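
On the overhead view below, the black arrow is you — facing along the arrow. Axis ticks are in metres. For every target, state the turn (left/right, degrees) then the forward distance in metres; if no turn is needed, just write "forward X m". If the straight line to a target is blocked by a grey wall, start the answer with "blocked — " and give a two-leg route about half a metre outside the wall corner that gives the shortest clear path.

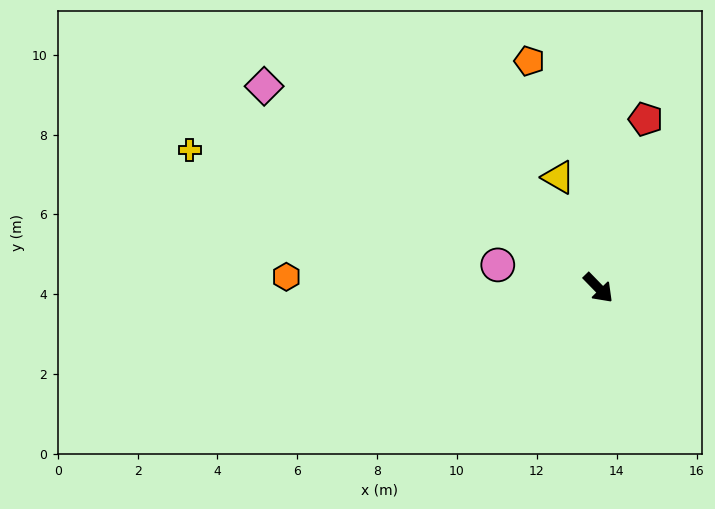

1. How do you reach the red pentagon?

turn left 120°, forward 4.4 m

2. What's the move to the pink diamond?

turn right 165°, forward 9.8 m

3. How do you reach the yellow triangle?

turn left 156°, forward 2.9 m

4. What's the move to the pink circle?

turn right 147°, forward 2.6 m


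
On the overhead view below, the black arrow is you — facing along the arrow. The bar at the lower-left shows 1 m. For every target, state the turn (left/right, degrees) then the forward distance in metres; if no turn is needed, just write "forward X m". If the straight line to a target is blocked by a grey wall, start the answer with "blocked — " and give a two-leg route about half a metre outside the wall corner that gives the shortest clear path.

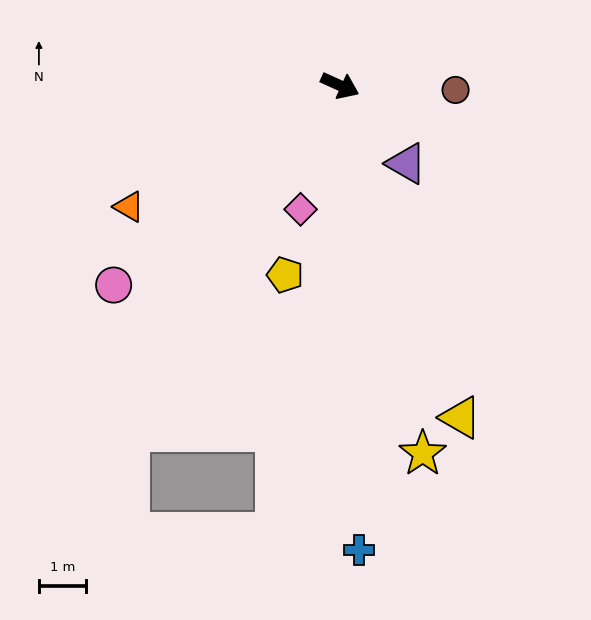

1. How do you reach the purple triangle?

turn right 25°, forward 2.2 m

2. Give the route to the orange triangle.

turn right 126°, forward 5.1 m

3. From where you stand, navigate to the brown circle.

turn left 22°, forward 2.4 m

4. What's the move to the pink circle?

turn right 114°, forward 6.4 m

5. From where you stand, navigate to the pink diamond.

turn right 83°, forward 2.7 m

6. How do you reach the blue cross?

turn right 63°, forward 9.8 m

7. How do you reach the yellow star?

turn right 53°, forward 8.0 m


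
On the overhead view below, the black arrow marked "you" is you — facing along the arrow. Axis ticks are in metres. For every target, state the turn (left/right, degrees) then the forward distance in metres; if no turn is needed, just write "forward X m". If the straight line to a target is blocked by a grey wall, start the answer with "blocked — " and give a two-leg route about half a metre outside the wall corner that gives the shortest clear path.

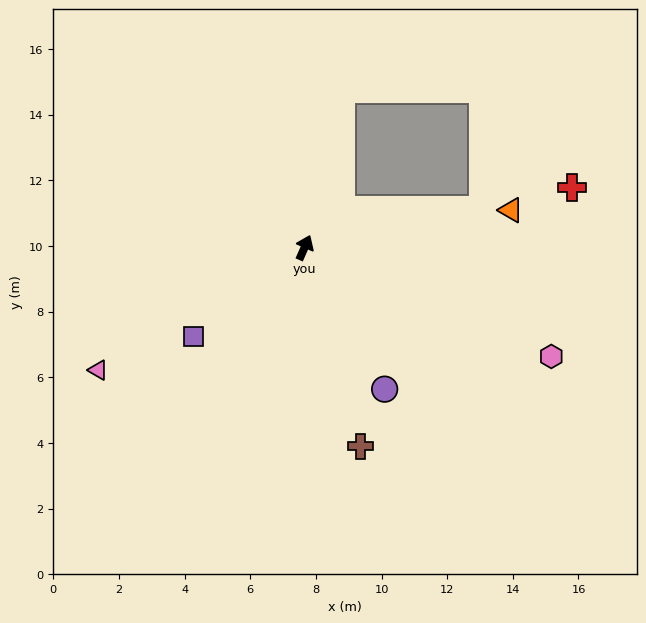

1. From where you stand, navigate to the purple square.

turn left 152°, forward 4.3 m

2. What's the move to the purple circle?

turn right 127°, forward 5.0 m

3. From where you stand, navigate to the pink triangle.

turn left 144°, forward 7.3 m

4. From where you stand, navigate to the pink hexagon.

turn right 90°, forward 8.2 m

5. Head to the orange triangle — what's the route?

turn right 56°, forward 6.4 m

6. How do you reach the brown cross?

turn right 141°, forward 6.3 m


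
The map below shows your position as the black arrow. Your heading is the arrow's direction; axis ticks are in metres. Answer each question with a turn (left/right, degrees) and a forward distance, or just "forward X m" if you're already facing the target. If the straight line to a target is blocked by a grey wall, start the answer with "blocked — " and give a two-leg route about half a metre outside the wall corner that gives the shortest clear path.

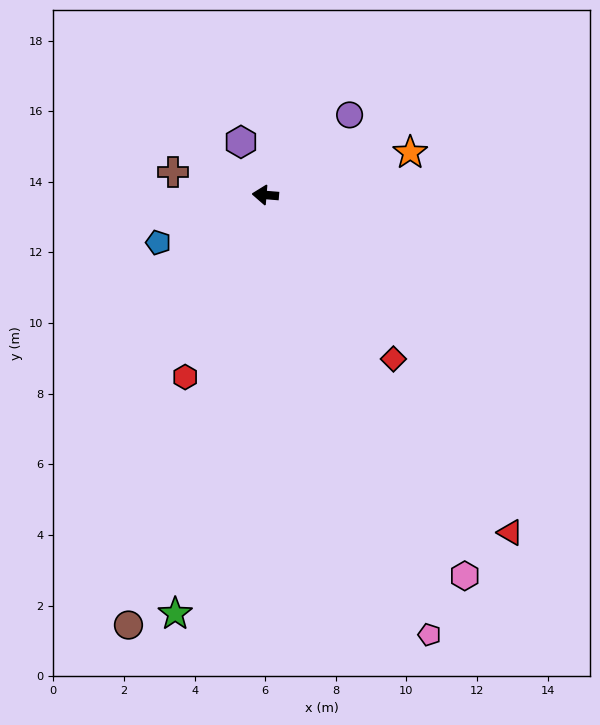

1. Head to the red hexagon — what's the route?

turn left 71°, forward 5.6 m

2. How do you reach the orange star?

turn right 159°, forward 4.3 m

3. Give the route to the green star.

turn left 82°, forward 12.1 m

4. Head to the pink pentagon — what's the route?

turn left 115°, forward 13.3 m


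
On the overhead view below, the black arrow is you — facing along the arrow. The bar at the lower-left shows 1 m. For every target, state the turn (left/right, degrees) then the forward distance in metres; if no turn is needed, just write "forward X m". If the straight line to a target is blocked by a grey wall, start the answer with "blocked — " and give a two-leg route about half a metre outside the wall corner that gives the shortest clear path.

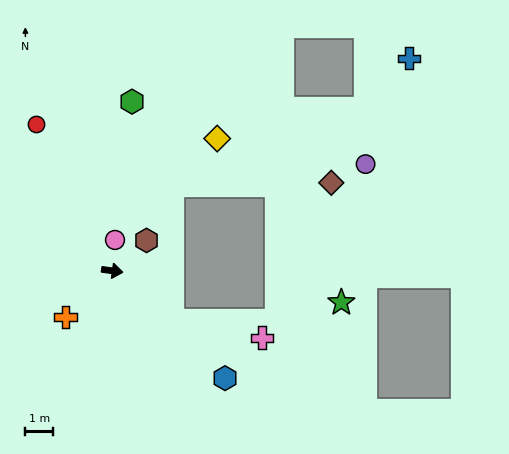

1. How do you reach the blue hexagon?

turn right 36°, forward 5.6 m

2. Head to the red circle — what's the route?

turn left 125°, forward 6.0 m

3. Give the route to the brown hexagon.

turn left 49°, forward 1.7 m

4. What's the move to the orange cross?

turn right 127°, forward 2.4 m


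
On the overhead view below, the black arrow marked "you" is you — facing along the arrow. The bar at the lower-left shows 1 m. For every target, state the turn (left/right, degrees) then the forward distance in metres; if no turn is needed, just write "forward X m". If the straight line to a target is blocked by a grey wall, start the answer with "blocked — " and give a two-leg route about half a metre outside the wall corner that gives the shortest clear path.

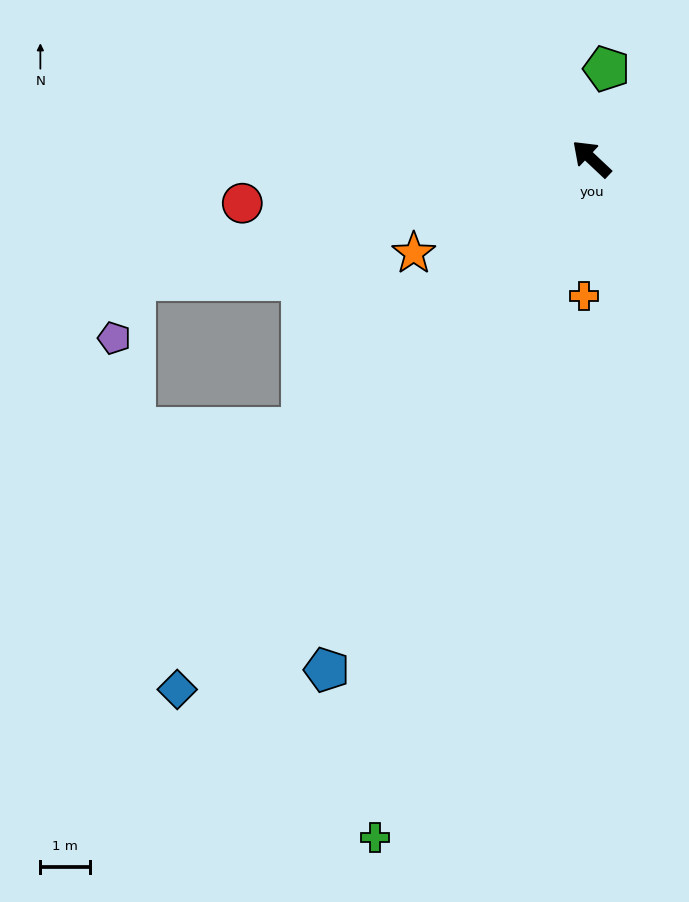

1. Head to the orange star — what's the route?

turn left 71°, forward 4.1 m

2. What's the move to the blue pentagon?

turn left 106°, forward 11.6 m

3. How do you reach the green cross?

turn left 116°, forward 14.4 m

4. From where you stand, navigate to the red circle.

turn left 50°, forward 7.1 m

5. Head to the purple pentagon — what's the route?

blocked — turn left 58°, forward 9.6 m, then turn left 56°, forward 1.2 m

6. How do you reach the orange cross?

turn left 130°, forward 2.8 m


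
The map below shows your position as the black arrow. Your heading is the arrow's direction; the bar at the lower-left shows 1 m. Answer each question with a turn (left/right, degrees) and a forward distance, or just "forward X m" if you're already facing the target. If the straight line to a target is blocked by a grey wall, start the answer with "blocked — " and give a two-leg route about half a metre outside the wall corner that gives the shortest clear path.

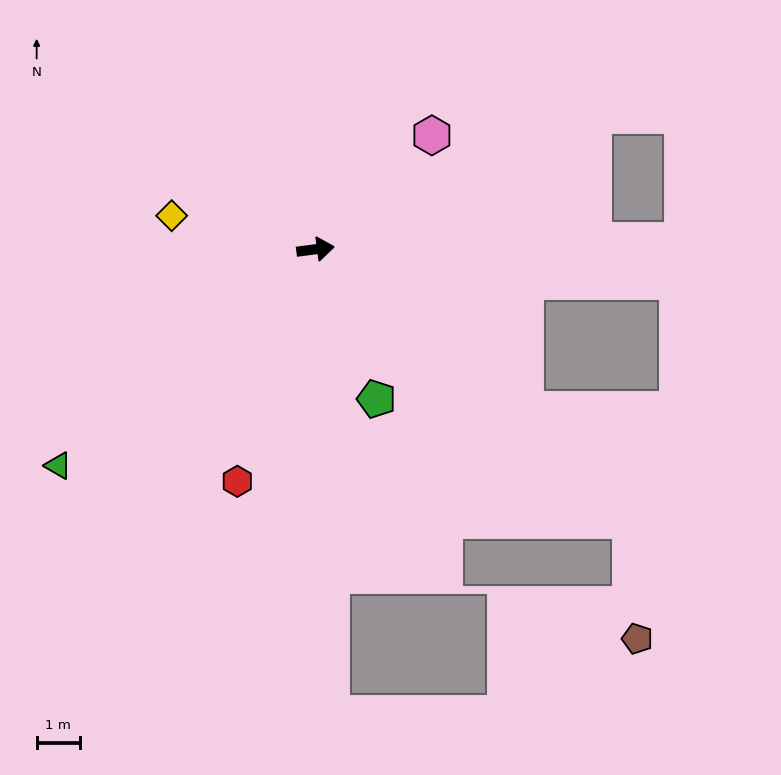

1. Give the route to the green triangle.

turn right 147°, forward 7.8 m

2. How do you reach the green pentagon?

turn right 75°, forward 3.7 m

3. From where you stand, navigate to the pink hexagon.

turn left 37°, forward 3.8 m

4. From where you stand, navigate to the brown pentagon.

blocked — turn right 48°, forward 9.6 m, then turn right 46°, forward 2.7 m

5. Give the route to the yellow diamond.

turn left 159°, forward 3.4 m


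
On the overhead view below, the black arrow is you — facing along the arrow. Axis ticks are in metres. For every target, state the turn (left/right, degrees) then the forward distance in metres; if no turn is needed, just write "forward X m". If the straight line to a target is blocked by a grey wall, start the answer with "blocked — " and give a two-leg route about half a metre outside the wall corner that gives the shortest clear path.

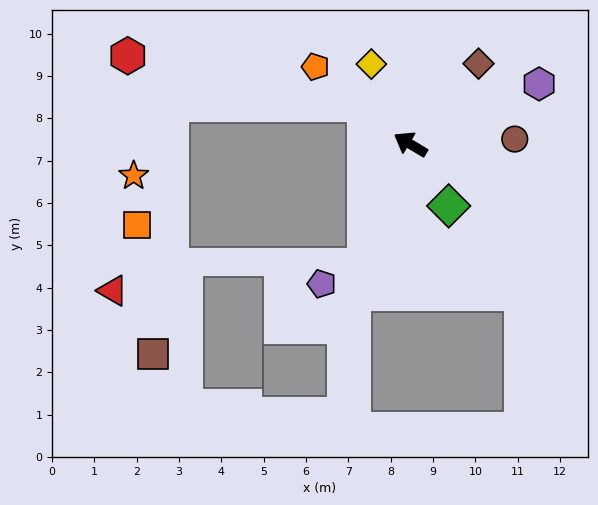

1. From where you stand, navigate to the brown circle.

turn right 146°, forward 2.5 m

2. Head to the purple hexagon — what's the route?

turn right 124°, forward 3.4 m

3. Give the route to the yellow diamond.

turn right 33°, forward 2.1 m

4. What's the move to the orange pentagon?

turn right 8°, forward 2.9 m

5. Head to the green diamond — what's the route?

turn left 153°, forward 1.7 m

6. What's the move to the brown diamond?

turn right 99°, forward 2.5 m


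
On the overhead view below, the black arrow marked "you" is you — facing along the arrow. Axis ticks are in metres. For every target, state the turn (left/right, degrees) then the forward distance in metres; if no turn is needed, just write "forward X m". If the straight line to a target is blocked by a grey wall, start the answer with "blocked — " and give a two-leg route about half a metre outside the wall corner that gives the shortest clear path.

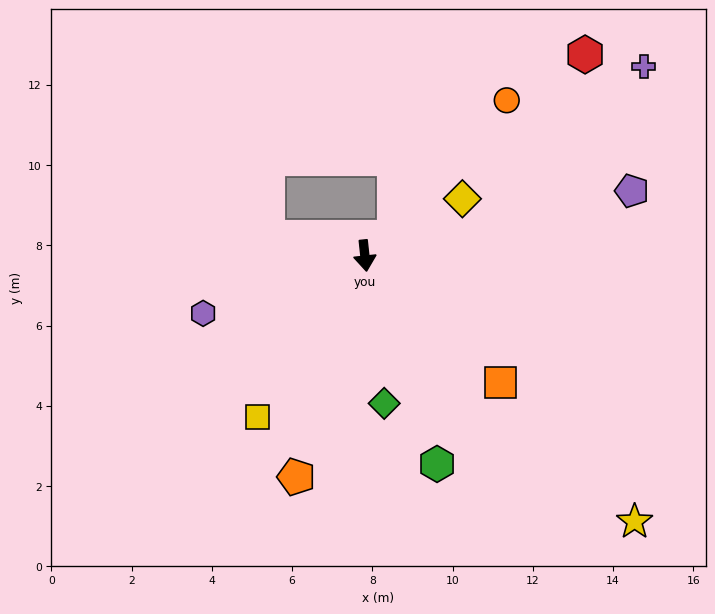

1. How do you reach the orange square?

turn left 41°, forward 4.6 m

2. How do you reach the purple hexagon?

turn right 76°, forward 4.3 m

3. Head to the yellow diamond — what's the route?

turn left 114°, forward 2.8 m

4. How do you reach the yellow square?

turn right 40°, forward 4.8 m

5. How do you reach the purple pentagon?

turn left 98°, forward 6.8 m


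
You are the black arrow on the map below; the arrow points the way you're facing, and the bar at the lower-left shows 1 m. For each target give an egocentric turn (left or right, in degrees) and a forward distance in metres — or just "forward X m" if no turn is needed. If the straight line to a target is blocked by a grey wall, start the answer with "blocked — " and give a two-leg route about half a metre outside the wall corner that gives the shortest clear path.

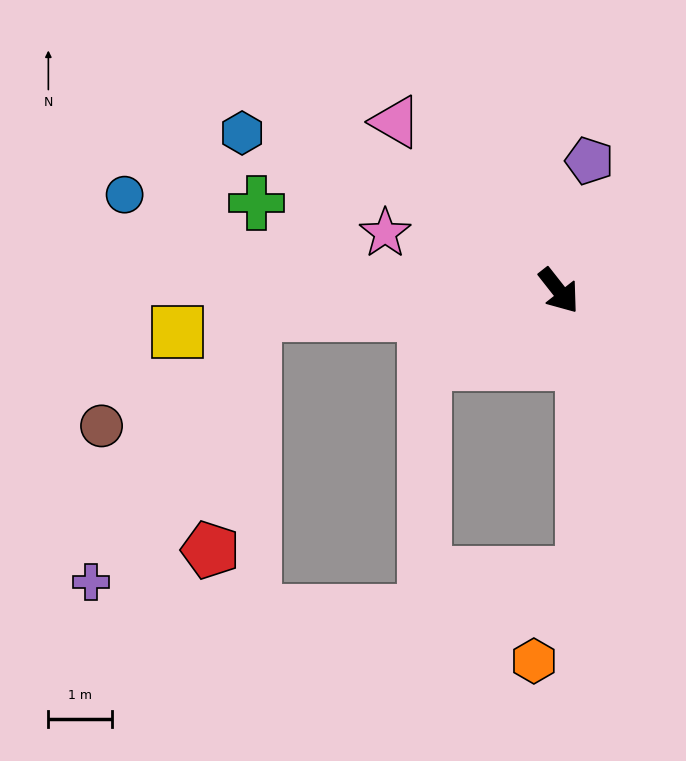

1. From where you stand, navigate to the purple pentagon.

turn left 129°, forward 2.1 m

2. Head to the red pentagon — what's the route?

blocked — turn right 124°, forward 4.8 m, then turn left 75°, forward 3.8 m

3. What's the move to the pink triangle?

turn right 174°, forward 3.7 m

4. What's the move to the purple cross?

blocked — turn right 124°, forward 4.8 m, then turn left 54°, forward 4.9 m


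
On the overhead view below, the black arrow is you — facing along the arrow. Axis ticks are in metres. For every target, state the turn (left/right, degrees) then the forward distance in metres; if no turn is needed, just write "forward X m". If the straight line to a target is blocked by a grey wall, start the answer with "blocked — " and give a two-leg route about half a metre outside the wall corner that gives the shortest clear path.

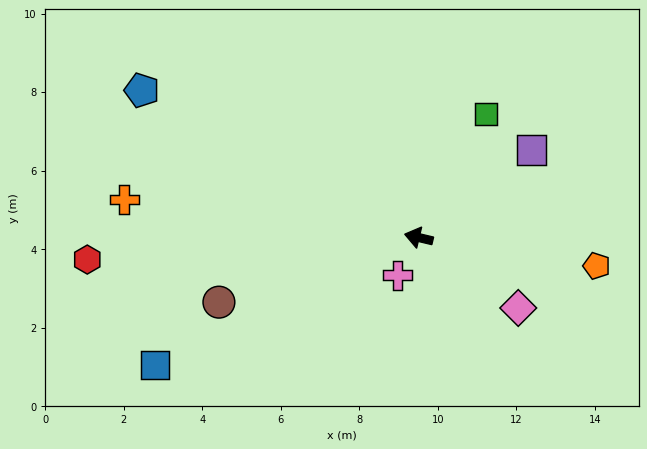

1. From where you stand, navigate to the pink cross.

turn left 74°, forward 1.1 m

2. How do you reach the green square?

turn right 105°, forward 3.6 m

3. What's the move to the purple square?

turn right 129°, forward 3.6 m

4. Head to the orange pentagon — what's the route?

turn right 176°, forward 4.6 m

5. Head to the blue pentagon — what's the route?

turn right 15°, forward 8.0 m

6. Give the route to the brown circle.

turn left 31°, forward 5.3 m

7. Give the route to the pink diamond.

turn left 158°, forward 3.1 m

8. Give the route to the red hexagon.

turn left 17°, forward 8.5 m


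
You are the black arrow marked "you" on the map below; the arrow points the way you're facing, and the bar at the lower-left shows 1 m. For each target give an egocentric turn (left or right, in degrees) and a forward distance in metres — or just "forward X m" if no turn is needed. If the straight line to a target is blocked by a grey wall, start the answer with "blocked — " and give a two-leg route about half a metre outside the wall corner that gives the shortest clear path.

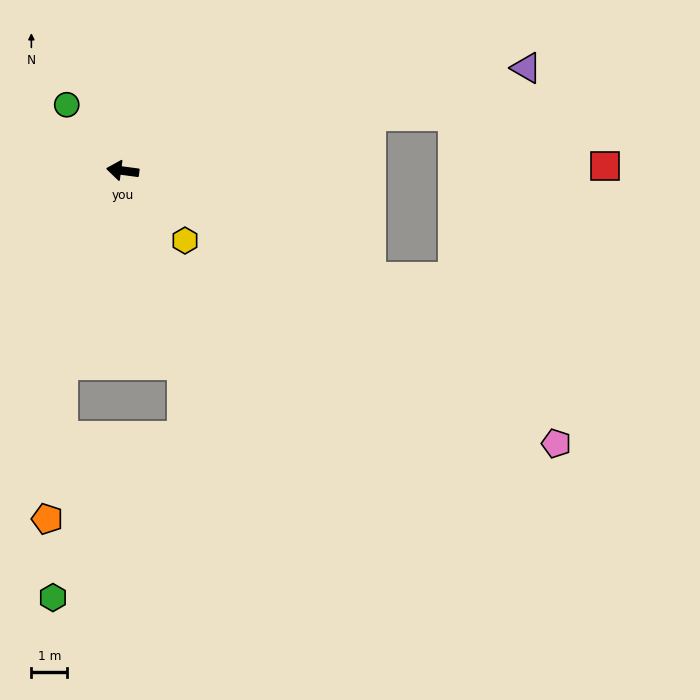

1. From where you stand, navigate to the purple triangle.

turn right 158°, forward 11.6 m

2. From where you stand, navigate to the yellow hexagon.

turn left 139°, forward 2.6 m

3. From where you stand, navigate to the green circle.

turn right 42°, forward 2.4 m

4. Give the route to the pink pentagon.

turn left 155°, forward 14.2 m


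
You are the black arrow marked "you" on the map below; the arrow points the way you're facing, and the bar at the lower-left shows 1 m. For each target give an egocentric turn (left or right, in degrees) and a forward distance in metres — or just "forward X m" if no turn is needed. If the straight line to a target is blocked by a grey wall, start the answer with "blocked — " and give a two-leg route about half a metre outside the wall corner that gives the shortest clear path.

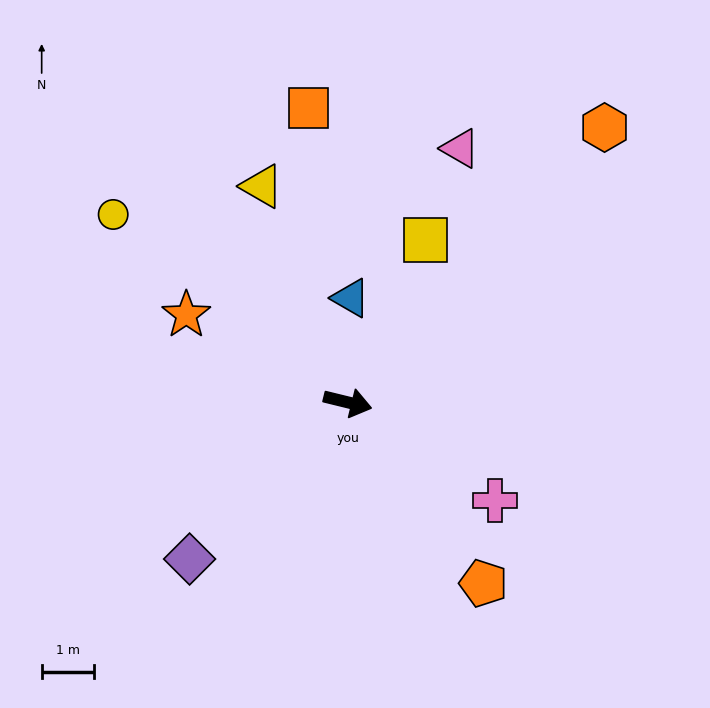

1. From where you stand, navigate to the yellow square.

turn left 78°, forward 3.4 m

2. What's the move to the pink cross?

turn right 20°, forward 3.4 m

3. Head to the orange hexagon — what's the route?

turn left 61°, forward 7.1 m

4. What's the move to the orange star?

turn left 165°, forward 3.5 m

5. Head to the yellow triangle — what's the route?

turn left 125°, forward 4.4 m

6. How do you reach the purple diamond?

turn right 122°, forward 4.2 m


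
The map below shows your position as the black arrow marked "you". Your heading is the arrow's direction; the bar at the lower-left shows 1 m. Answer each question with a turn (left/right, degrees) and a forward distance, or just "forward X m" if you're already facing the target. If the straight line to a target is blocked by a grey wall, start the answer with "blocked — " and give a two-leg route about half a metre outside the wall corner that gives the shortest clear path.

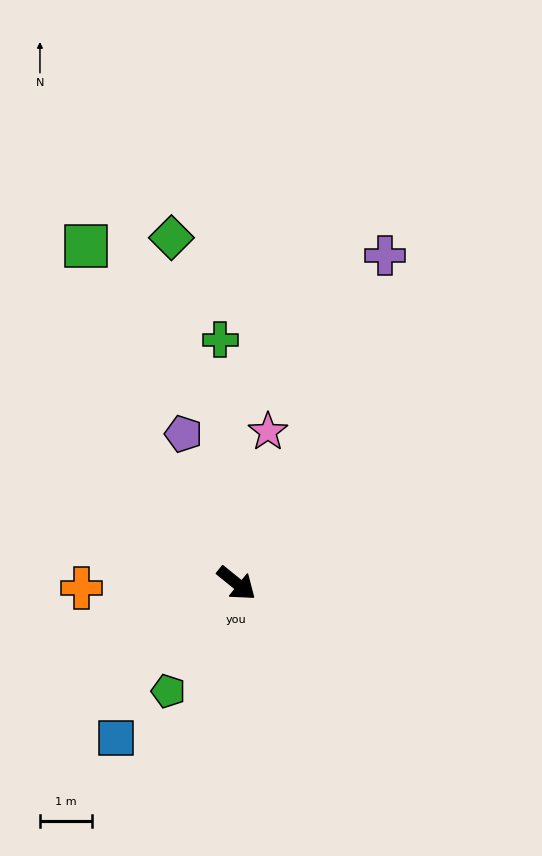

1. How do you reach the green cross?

turn left 133°, forward 4.7 m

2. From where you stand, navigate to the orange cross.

turn right 139°, forward 3.0 m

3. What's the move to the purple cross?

turn left 105°, forward 7.0 m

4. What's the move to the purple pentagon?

turn left 149°, forward 3.1 m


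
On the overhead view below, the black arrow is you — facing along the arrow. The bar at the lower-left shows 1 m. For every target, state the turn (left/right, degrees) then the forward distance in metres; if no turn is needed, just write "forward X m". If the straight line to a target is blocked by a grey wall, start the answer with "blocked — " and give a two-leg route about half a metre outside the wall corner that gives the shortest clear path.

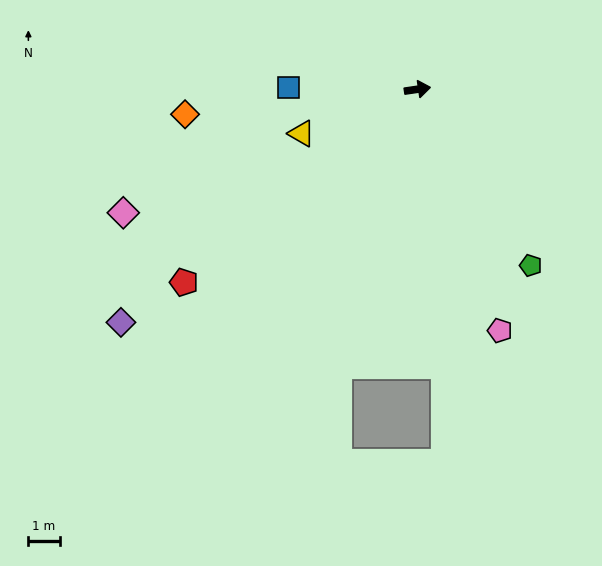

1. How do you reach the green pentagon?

turn right 66°, forward 6.7 m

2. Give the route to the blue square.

turn left 171°, forward 4.1 m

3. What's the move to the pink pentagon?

turn right 79°, forward 8.1 m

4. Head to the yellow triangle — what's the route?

turn right 167°, forward 4.0 m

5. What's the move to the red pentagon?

turn right 149°, forward 9.7 m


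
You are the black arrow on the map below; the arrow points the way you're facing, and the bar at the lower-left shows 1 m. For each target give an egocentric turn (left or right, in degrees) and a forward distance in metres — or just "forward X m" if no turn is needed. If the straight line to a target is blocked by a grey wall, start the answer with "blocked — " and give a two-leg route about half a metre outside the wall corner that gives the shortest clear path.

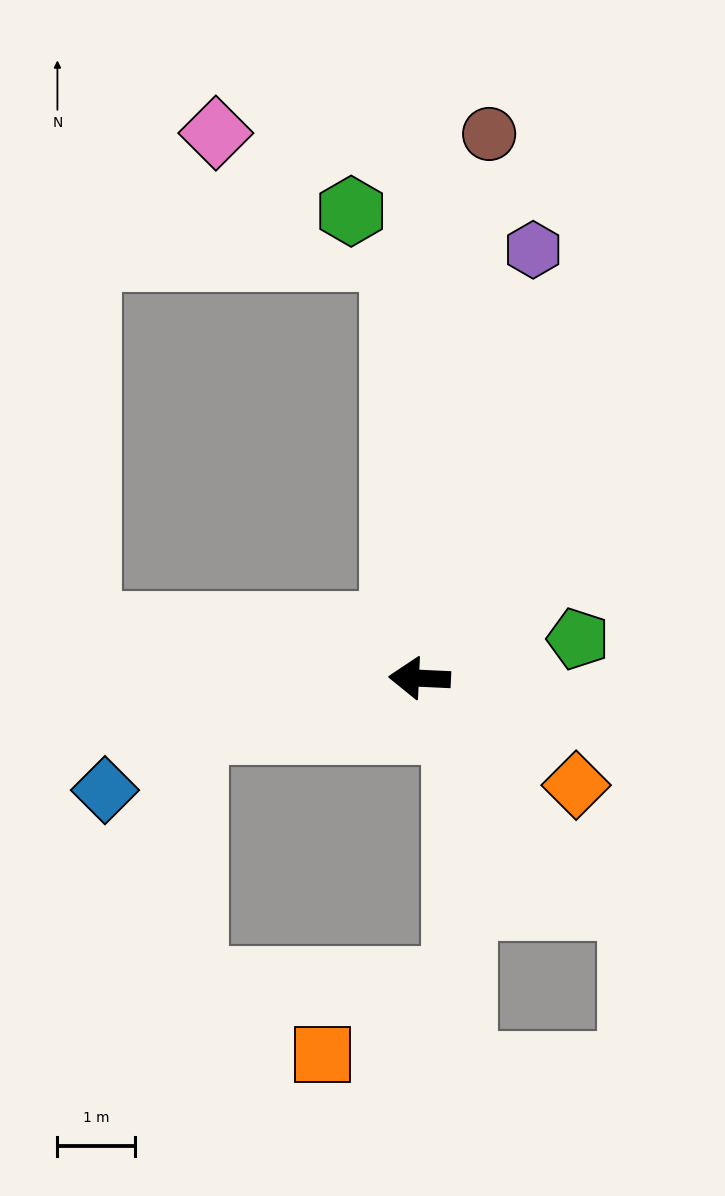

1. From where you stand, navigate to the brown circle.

turn right 95°, forward 7.1 m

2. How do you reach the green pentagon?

turn right 163°, forward 2.1 m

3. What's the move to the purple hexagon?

turn right 102°, forward 5.7 m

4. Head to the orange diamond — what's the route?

turn left 148°, forward 2.5 m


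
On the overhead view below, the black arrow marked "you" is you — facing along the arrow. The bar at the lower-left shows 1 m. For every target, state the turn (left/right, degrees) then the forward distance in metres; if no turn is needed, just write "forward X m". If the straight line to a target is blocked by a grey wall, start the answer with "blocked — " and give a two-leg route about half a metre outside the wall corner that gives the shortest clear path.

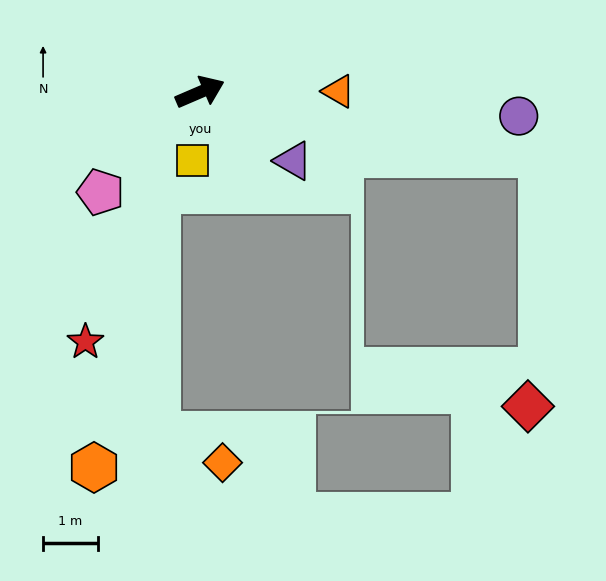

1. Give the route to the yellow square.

turn right 119°, forward 1.3 m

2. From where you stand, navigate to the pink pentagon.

turn right 158°, forward 2.6 m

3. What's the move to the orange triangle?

turn right 23°, forward 2.5 m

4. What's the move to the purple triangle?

turn right 60°, forward 2.1 m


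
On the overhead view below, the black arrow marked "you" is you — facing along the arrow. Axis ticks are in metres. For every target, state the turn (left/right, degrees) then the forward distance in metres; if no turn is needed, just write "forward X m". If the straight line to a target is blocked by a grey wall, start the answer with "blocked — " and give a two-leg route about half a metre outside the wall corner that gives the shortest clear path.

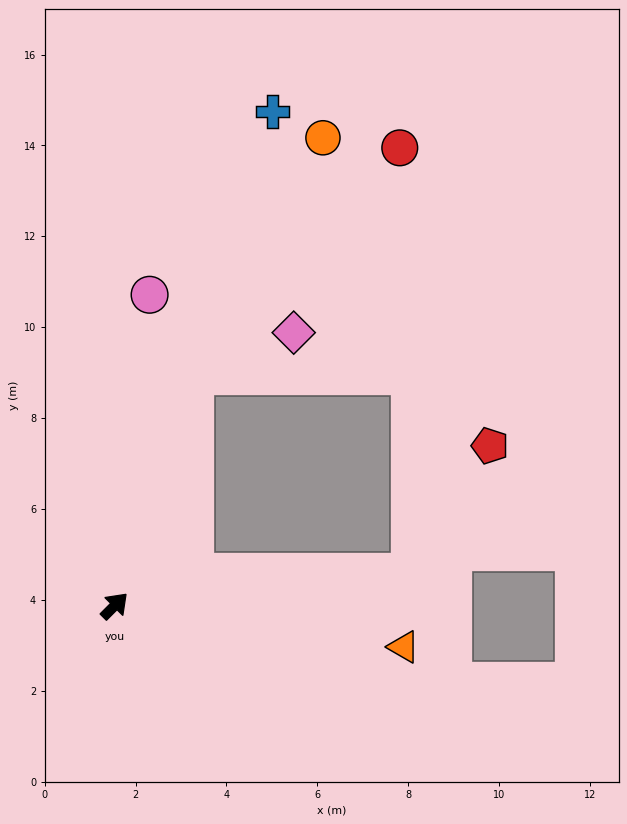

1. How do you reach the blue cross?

turn left 27°, forward 11.4 m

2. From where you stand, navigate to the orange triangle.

turn right 53°, forward 6.4 m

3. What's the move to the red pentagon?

blocked — turn right 39°, forward 6.6 m, then turn left 52°, forward 3.3 m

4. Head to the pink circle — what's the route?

turn left 39°, forward 6.9 m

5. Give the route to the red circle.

blocked — turn left 26°, forward 5.3 m, then turn right 23°, forward 6.8 m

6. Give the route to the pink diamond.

blocked — turn left 26°, forward 5.3 m, then turn right 48°, forward 2.4 m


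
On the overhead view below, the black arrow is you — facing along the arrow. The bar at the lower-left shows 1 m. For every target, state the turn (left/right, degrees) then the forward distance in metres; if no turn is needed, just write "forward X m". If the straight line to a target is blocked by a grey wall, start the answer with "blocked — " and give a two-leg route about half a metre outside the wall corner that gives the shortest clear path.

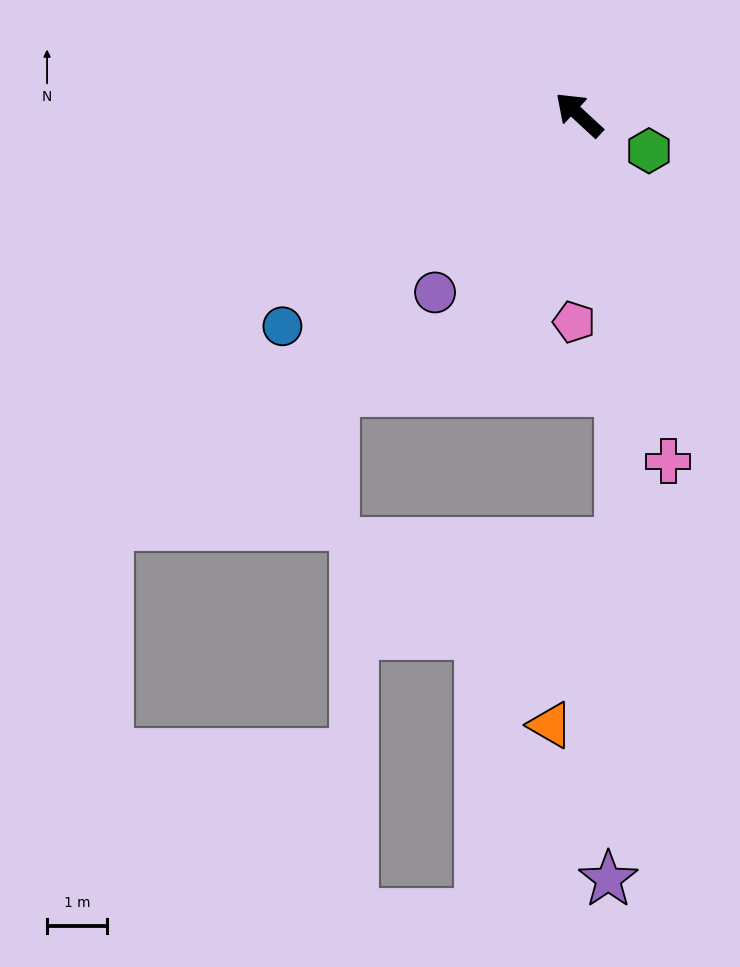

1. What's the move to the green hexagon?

turn right 164°, forward 1.3 m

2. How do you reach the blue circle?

turn left 78°, forward 6.1 m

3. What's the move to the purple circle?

turn left 94°, forward 3.8 m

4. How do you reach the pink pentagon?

turn left 131°, forward 3.4 m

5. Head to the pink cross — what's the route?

turn left 147°, forward 6.0 m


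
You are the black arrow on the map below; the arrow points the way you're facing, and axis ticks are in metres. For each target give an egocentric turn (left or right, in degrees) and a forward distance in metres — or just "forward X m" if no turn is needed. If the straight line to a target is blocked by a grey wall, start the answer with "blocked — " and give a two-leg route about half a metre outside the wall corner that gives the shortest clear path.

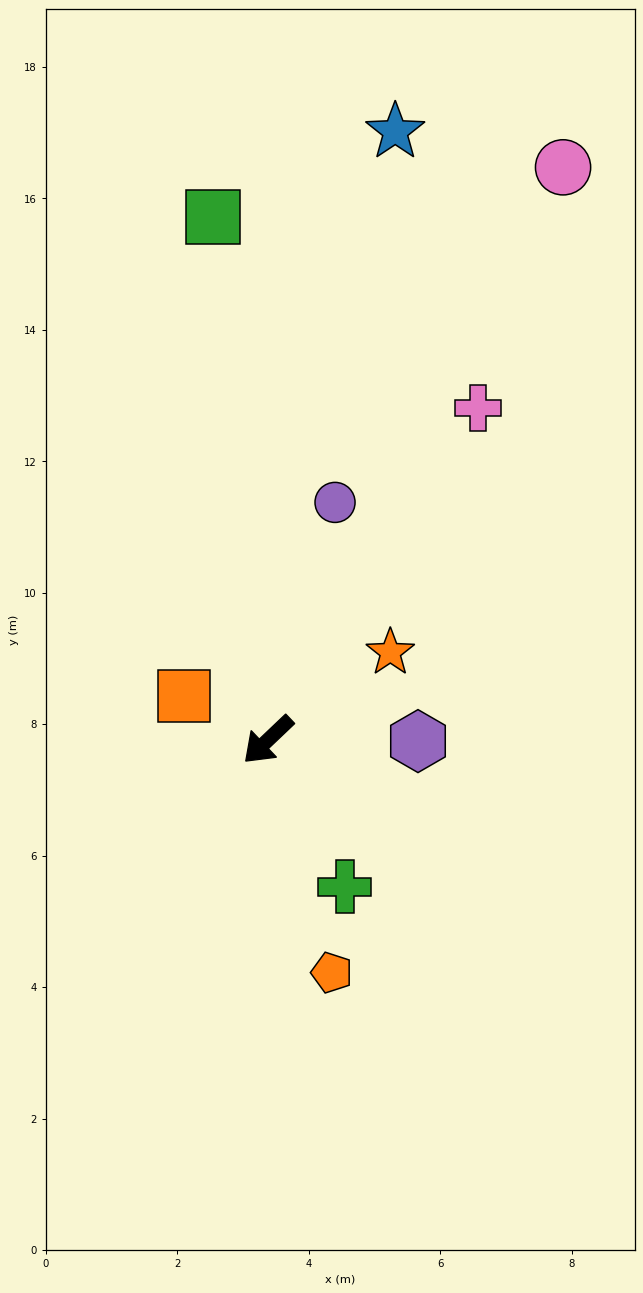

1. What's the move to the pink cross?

turn right 166°, forward 6.0 m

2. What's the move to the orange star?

turn left 172°, forward 2.3 m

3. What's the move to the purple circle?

turn right 149°, forward 3.8 m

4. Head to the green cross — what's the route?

turn left 74°, forward 2.5 m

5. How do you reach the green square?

turn right 128°, forward 8.0 m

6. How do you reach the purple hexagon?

turn left 136°, forward 2.3 m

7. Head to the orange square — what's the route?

turn right 71°, forward 1.4 m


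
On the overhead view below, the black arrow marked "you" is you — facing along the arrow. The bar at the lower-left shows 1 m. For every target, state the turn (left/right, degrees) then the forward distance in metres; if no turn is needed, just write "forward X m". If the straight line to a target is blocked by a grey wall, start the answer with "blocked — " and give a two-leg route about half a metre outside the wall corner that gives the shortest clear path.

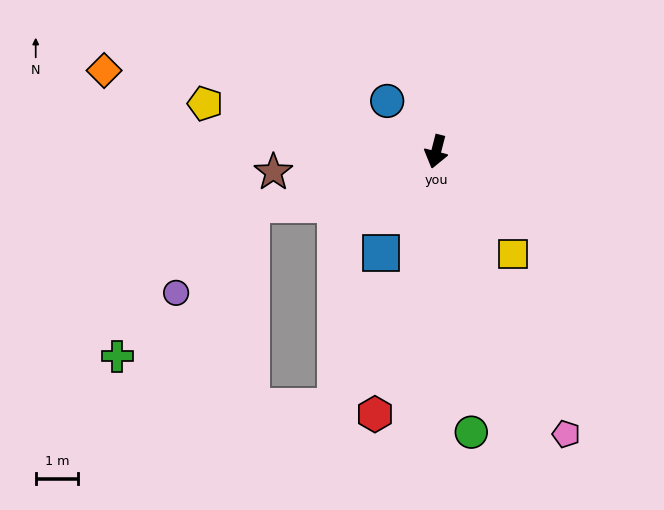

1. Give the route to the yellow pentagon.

turn right 87°, forward 5.5 m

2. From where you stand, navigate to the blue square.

turn right 14°, forward 2.7 m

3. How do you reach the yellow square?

turn left 51°, forward 3.0 m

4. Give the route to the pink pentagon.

turn left 39°, forward 7.3 m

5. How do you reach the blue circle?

turn right 122°, forward 1.7 m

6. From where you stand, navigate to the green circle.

turn left 21°, forward 6.6 m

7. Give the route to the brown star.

turn right 68°, forward 3.9 m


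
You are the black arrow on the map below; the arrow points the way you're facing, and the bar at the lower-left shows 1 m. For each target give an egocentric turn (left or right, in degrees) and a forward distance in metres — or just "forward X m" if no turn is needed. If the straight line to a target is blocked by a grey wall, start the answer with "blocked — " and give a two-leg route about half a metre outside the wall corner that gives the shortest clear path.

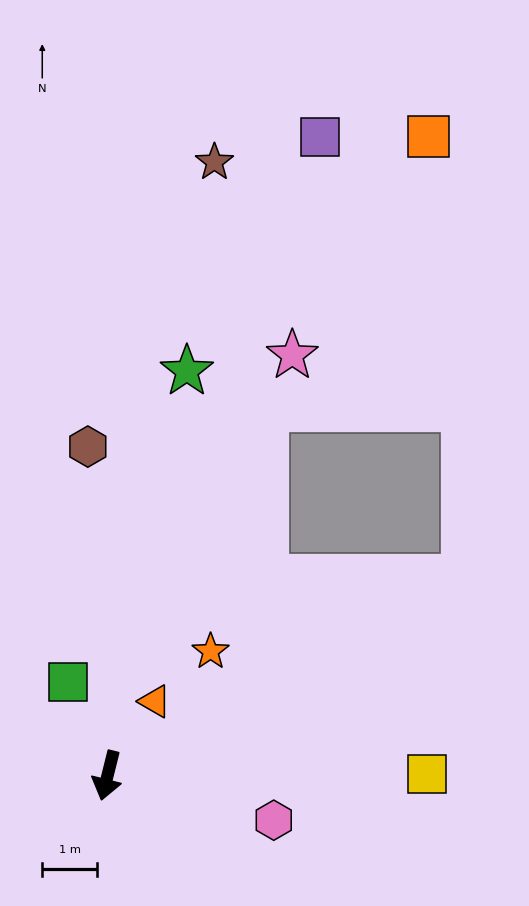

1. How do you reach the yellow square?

turn left 104°, forward 5.8 m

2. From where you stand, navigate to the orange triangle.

turn left 162°, forward 1.6 m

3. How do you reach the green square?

turn right 143°, forward 1.8 m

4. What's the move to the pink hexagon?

turn left 89°, forward 3.1 m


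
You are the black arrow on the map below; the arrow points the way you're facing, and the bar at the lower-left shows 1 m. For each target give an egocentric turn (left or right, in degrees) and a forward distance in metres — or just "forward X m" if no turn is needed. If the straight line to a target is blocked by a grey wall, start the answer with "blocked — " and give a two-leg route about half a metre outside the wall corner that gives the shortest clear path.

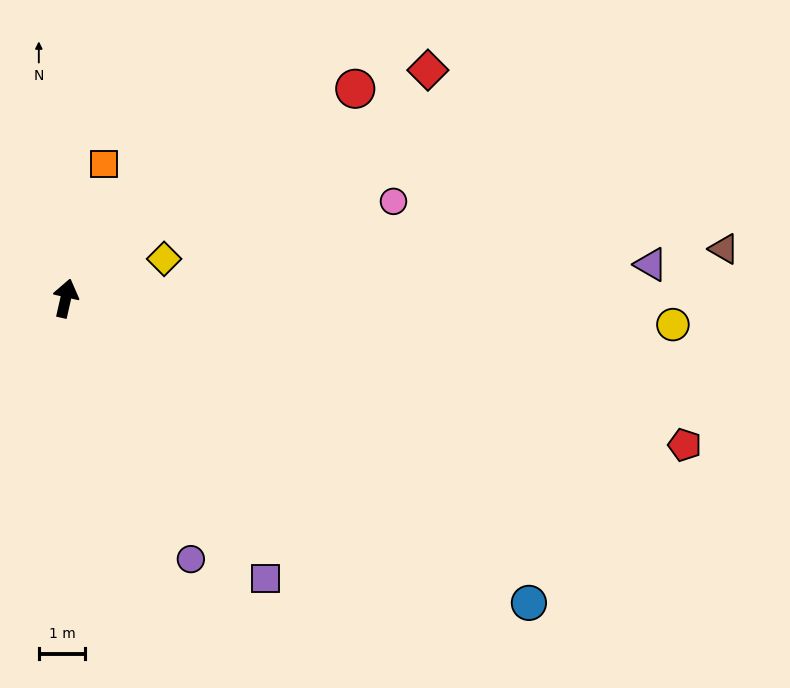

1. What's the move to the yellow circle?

turn right 80°, forward 13.2 m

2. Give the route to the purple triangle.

turn right 74°, forward 12.7 m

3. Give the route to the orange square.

turn right 3°, forward 3.0 m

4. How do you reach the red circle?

turn right 41°, forward 7.7 m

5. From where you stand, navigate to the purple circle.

turn right 142°, forward 6.3 m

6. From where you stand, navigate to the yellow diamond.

turn right 55°, forward 2.3 m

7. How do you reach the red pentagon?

turn right 91°, forward 13.8 m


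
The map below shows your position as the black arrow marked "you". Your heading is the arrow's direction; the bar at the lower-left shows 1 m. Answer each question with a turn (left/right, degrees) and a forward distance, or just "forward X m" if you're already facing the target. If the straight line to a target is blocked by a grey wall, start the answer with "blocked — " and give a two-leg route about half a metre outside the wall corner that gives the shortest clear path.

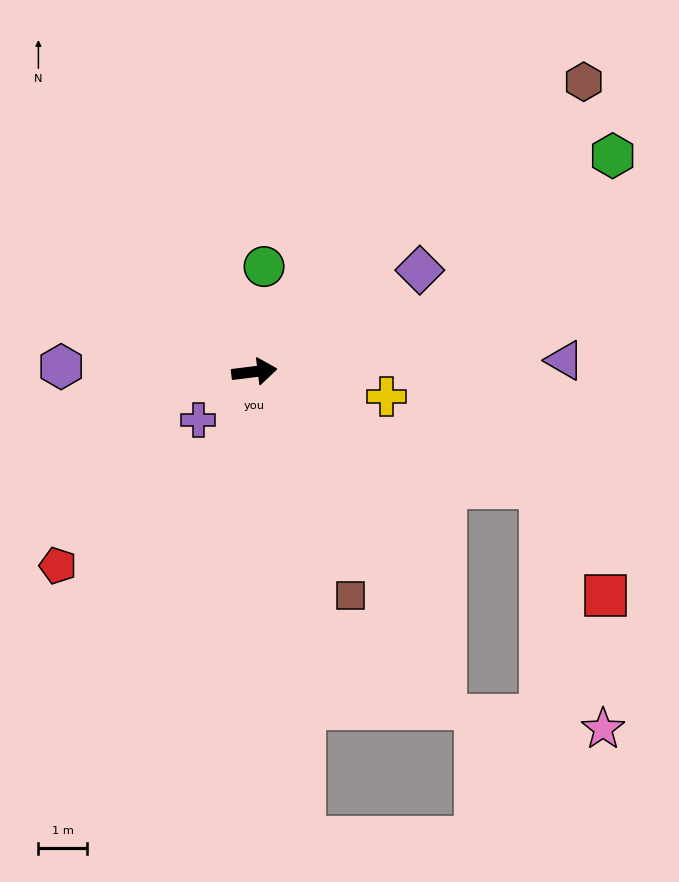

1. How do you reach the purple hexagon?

turn left 171°, forward 4.0 m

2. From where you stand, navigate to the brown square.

turn right 74°, forward 5.0 m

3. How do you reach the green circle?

turn left 78°, forward 2.2 m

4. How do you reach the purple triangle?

turn right 5°, forward 6.4 m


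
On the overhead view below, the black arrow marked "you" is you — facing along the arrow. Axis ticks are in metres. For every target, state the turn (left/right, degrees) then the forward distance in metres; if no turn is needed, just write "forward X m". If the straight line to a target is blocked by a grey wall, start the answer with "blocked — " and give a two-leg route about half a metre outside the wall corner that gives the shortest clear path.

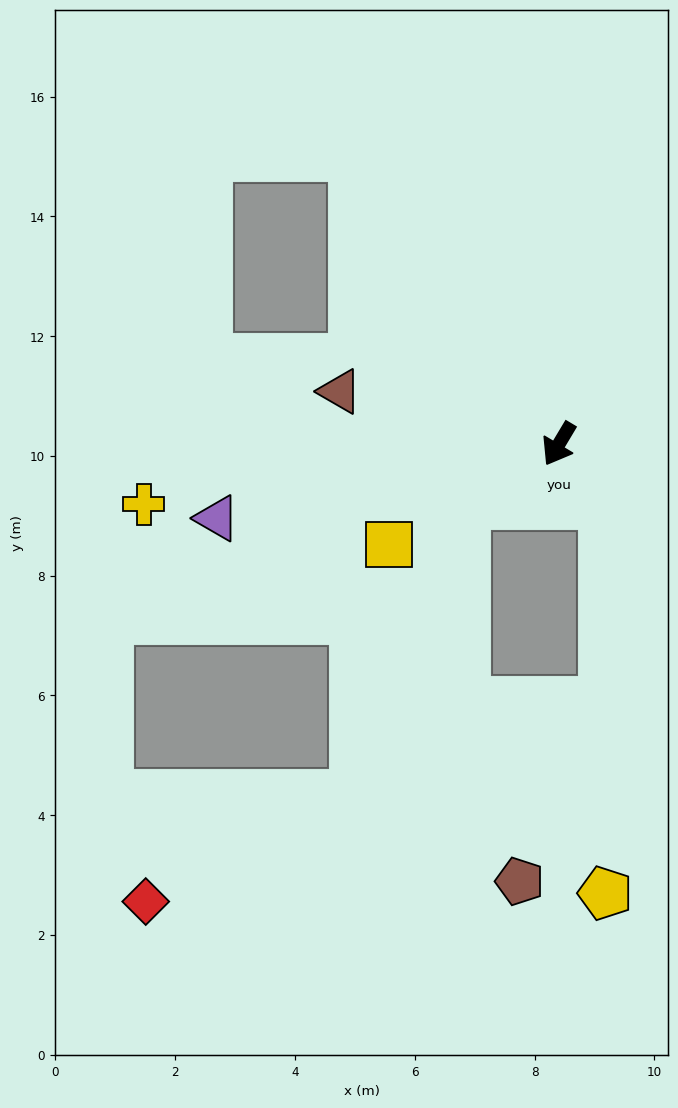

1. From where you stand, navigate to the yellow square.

turn right 28°, forward 3.3 m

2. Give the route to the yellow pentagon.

blocked — turn left 68°, forward 1.2 m, then turn right 37°, forward 6.5 m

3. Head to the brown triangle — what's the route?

turn right 73°, forward 3.8 m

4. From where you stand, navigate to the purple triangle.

turn right 47°, forward 5.8 m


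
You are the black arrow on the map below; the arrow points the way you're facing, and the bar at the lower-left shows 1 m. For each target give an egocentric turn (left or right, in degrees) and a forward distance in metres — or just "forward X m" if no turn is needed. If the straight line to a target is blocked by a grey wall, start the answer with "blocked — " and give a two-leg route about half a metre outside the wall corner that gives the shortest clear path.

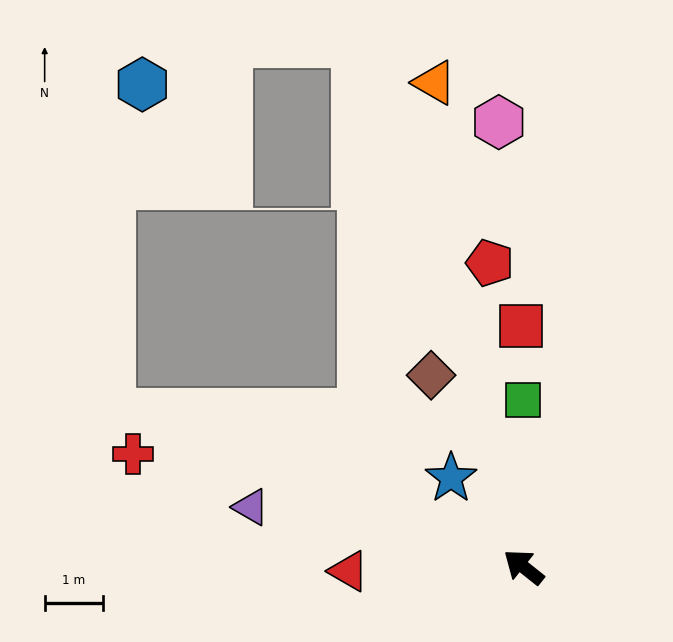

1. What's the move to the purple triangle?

turn left 26°, forward 4.8 m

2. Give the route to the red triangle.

turn left 40°, forward 3.0 m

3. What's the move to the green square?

turn right 51°, forward 2.9 m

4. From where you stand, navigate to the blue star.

turn right 12°, forward 2.0 m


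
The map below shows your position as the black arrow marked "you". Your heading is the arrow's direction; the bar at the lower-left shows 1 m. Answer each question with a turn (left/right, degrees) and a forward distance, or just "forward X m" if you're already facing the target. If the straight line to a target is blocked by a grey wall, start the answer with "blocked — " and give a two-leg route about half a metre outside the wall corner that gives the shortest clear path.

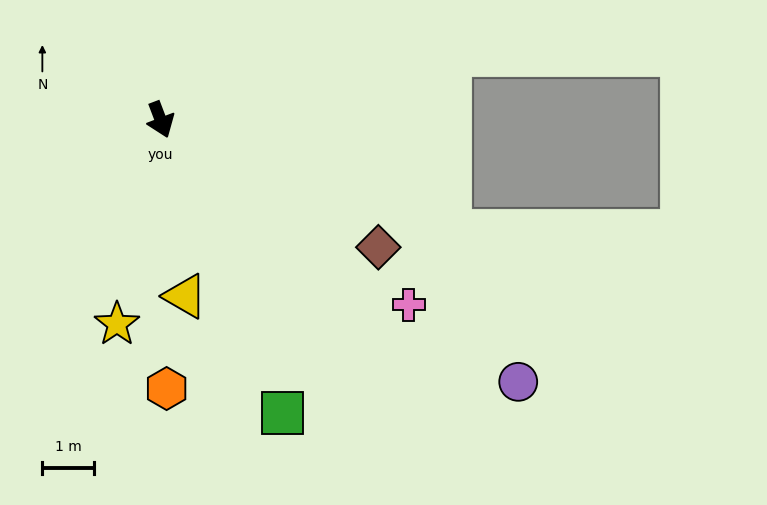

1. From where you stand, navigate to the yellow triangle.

turn right 13°, forward 3.4 m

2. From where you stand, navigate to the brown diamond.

turn left 39°, forward 4.9 m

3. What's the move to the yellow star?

turn right 33°, forward 4.0 m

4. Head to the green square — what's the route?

forward 6.1 m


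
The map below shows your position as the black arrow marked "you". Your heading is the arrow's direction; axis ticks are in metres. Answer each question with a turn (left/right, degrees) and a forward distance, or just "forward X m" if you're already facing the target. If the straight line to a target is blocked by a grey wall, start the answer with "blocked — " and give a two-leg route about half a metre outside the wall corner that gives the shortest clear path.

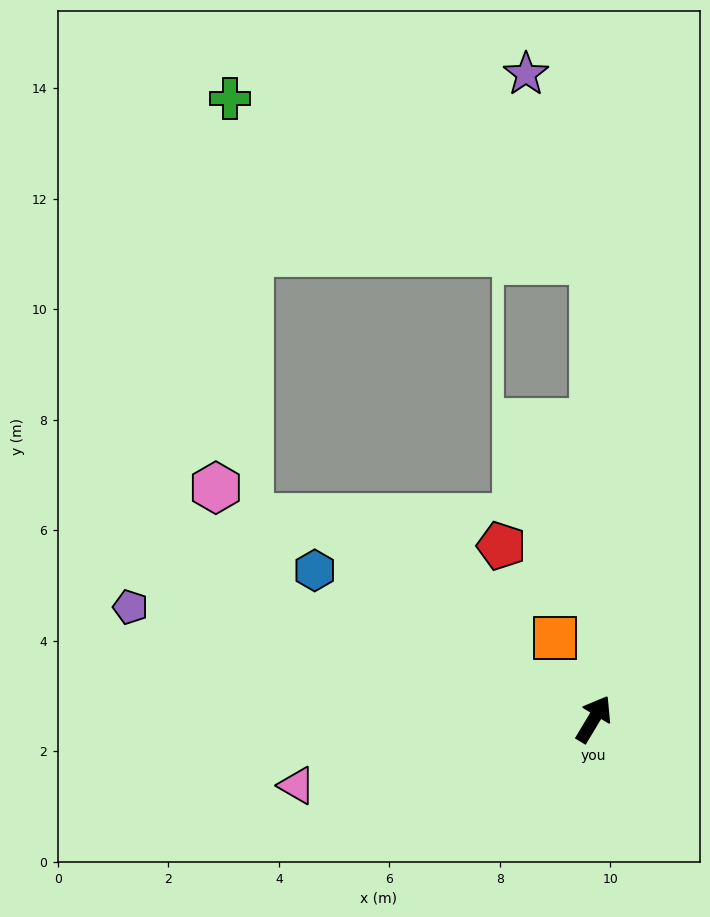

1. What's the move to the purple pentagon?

turn left 107°, forward 8.6 m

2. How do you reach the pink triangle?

turn left 134°, forward 5.5 m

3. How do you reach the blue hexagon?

turn left 93°, forward 5.7 m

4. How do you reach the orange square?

turn left 57°, forward 1.6 m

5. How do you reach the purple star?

blocked — turn left 31°, forward 8.3 m, then turn left 20°, forward 3.6 m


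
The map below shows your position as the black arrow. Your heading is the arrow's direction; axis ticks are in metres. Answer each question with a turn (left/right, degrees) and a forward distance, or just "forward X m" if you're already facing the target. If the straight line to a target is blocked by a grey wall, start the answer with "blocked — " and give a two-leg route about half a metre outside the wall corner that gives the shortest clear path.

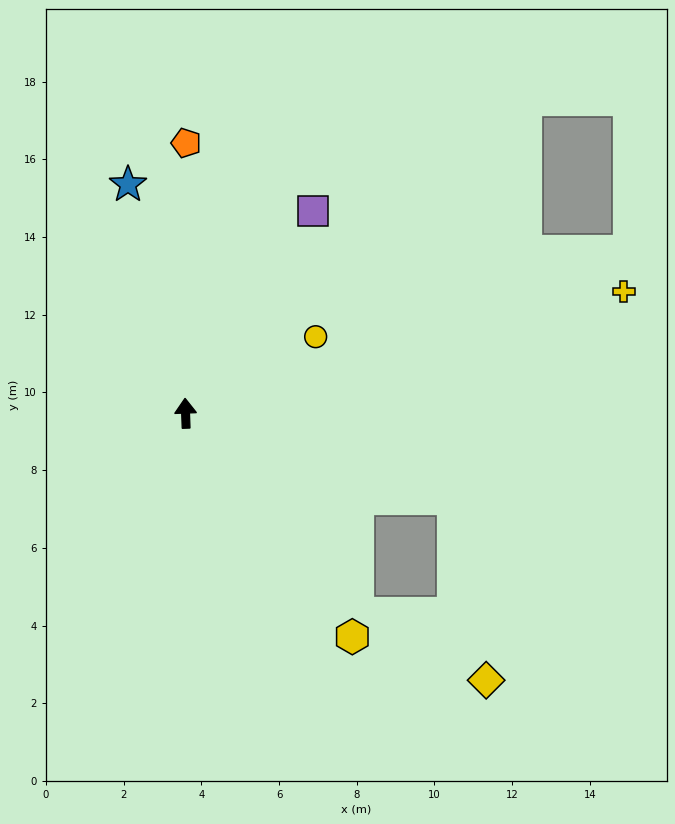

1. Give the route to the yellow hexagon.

turn right 145°, forward 7.2 m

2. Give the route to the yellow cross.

turn right 77°, forward 11.7 m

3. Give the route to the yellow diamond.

blocked — turn right 110°, forward 7.2 m, then turn right 62°, forward 4.7 m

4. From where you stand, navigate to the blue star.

turn left 12°, forward 6.1 m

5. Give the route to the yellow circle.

turn right 62°, forward 3.9 m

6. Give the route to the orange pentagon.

turn right 2°, forward 7.0 m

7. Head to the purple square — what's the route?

turn right 34°, forward 6.2 m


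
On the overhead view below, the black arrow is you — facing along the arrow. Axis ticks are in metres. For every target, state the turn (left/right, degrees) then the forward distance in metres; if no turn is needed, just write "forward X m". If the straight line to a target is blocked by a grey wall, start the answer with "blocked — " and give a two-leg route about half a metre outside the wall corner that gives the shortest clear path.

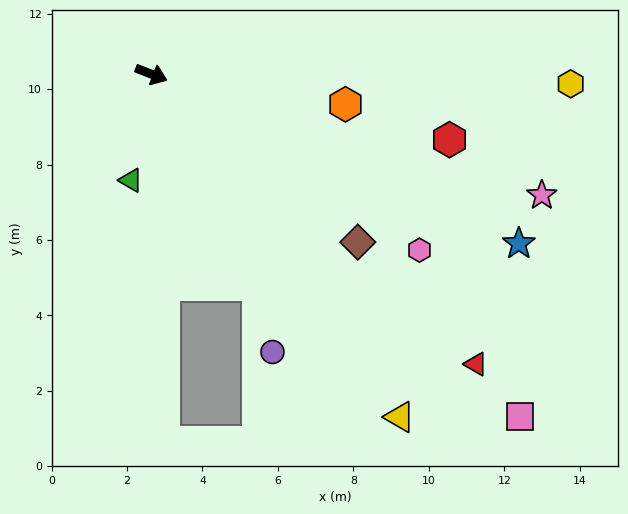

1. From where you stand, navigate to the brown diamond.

turn right 18°, forward 7.1 m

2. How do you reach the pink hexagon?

turn right 12°, forward 8.5 m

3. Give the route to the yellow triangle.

turn right 33°, forward 11.2 m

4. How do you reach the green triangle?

turn right 80°, forward 2.9 m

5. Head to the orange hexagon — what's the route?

turn left 13°, forward 5.2 m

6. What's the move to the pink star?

turn left 4°, forward 10.8 m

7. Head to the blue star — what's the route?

turn right 3°, forward 10.7 m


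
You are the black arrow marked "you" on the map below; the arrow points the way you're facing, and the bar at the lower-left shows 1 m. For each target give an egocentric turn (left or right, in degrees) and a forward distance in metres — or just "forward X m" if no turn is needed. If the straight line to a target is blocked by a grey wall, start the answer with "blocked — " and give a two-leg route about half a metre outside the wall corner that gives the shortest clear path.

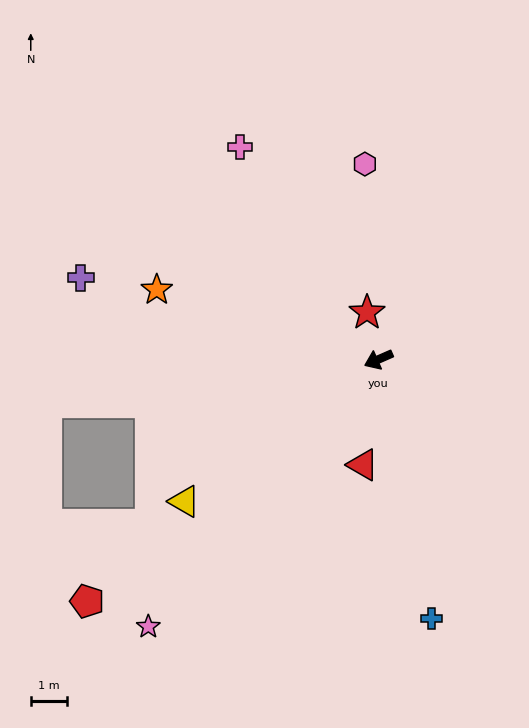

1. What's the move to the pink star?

turn left 26°, forward 9.7 m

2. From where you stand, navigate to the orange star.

turn right 41°, forward 6.4 m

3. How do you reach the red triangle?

turn left 58°, forward 2.9 m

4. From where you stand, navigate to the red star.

turn right 100°, forward 1.3 m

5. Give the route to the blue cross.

turn left 78°, forward 7.3 m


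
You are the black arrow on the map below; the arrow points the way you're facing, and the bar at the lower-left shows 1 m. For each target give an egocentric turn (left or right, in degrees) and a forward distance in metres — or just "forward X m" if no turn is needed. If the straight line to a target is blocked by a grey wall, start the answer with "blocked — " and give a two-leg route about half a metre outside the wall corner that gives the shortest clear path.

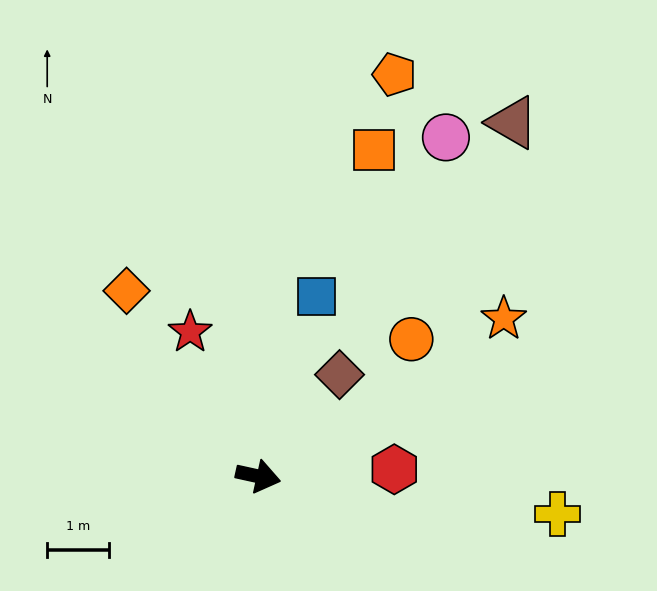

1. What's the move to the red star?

turn left 128°, forward 2.6 m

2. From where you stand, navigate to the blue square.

turn left 84°, forward 3.1 m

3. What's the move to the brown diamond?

turn left 64°, forward 2.1 m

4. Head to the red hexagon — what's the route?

turn left 15°, forward 2.2 m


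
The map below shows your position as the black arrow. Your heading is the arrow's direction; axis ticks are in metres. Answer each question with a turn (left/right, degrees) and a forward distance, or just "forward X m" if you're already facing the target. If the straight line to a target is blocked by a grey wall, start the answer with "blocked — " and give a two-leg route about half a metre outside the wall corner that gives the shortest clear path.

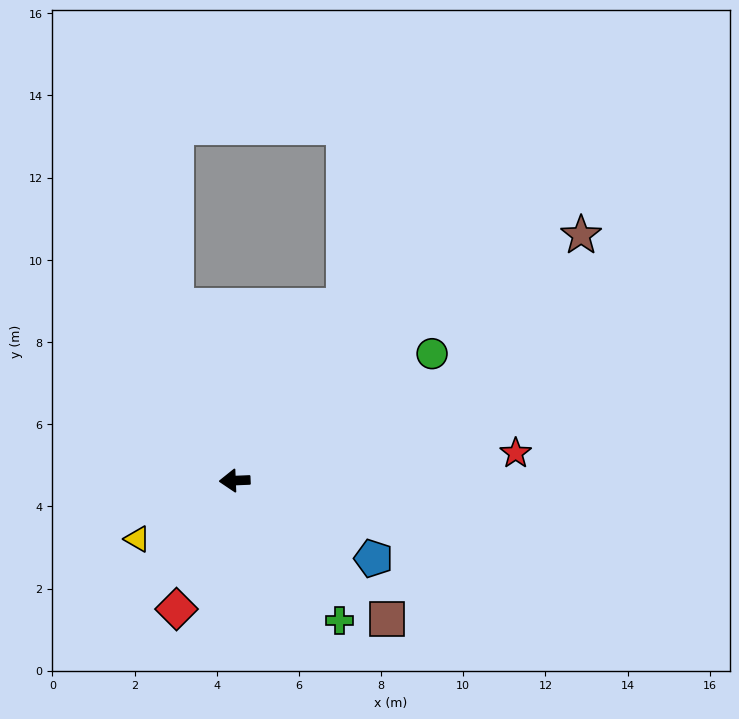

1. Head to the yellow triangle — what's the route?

turn left 29°, forward 2.8 m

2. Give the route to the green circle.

turn right 150°, forward 5.7 m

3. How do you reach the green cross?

turn left 124°, forward 4.2 m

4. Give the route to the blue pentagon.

turn left 148°, forward 3.9 m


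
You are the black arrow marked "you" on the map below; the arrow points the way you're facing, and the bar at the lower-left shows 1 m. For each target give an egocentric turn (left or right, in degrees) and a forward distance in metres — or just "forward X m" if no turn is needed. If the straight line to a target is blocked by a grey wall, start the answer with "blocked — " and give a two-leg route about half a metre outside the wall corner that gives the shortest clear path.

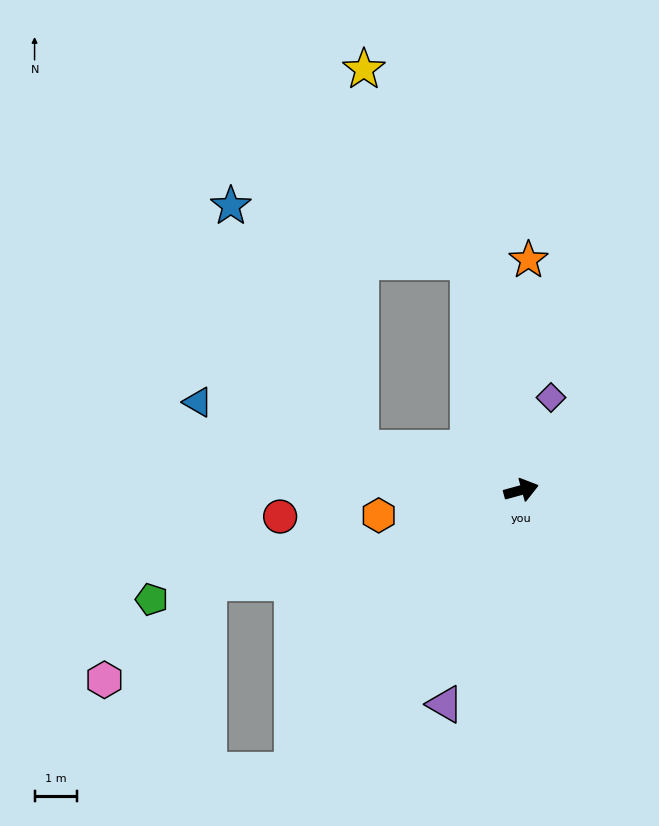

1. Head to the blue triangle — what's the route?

turn left 149°, forward 7.9 m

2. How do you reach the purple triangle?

turn right 125°, forward 5.3 m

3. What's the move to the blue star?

blocked — turn left 150°, forward 3.9 m, then turn right 47°, forward 6.5 m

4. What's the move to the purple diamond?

turn left 57°, forward 2.3 m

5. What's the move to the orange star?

turn left 73°, forward 5.4 m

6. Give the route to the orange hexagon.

turn left 175°, forward 3.4 m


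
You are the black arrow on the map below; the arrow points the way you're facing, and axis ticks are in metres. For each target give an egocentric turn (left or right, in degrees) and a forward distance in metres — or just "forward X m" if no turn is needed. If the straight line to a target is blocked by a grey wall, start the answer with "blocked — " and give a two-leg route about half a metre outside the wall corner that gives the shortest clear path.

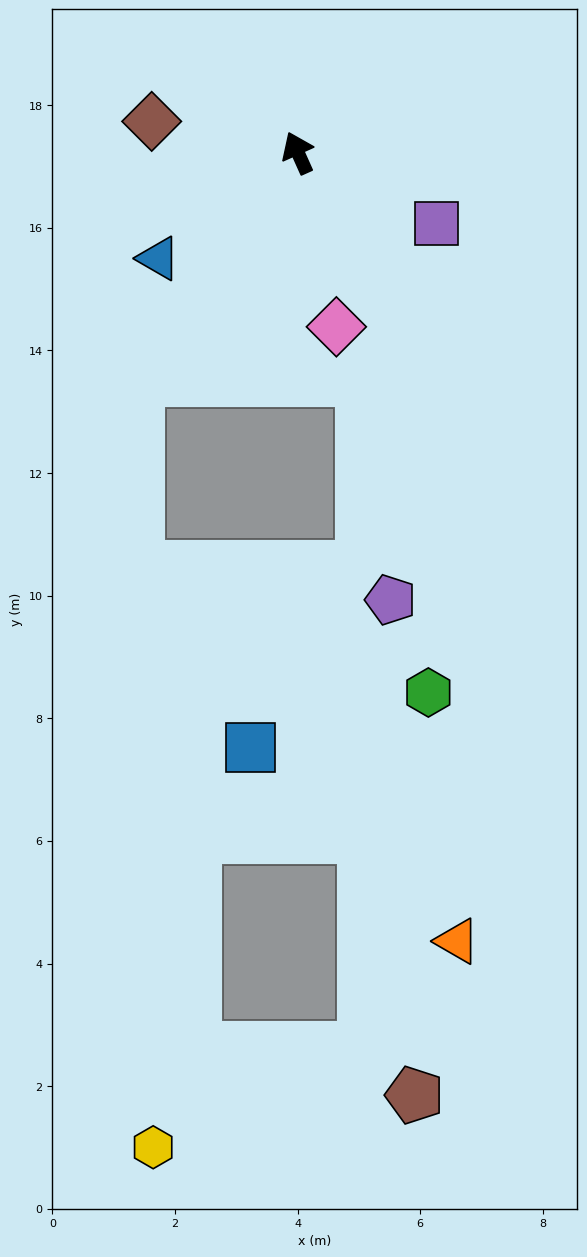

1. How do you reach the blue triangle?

turn left 103°, forward 2.9 m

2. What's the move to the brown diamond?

turn left 54°, forward 2.4 m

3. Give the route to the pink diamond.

turn left 168°, forward 2.9 m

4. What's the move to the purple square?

turn right 141°, forward 2.5 m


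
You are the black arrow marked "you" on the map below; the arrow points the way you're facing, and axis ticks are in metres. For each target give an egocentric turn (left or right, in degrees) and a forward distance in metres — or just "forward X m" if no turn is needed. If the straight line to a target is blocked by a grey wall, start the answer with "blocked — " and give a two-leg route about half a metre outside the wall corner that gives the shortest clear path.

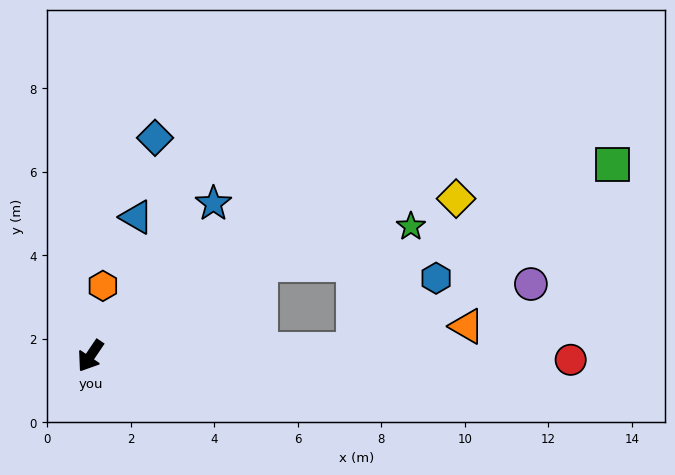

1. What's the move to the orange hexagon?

turn right 156°, forward 1.7 m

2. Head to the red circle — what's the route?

turn left 124°, forward 11.5 m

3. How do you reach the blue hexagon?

blocked — turn left 125°, forward 6.3 m, then turn left 40°, forward 2.6 m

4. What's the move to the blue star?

turn left 175°, forward 4.7 m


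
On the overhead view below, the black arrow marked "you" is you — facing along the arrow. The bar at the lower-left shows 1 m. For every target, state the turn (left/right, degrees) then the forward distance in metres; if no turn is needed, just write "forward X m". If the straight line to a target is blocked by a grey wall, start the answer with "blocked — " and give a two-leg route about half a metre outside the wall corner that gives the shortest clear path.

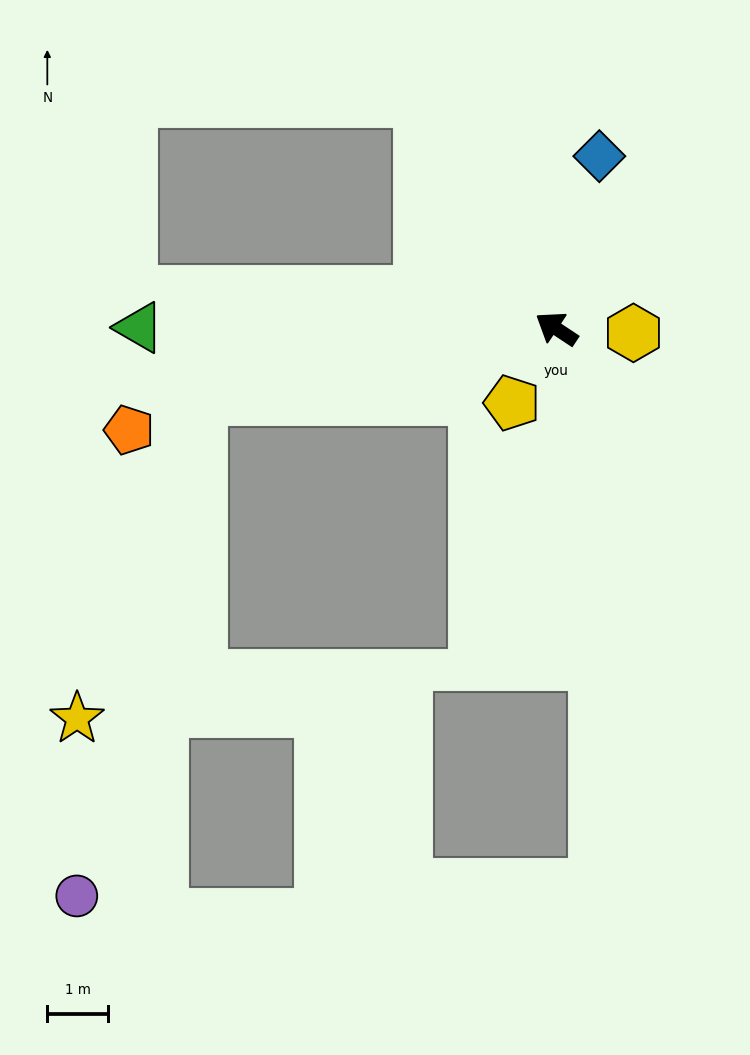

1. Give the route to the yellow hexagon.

turn right 150°, forward 1.3 m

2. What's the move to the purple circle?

blocked — turn left 45°, forward 5.9 m, then turn left 64°, forward 8.4 m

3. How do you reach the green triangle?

turn left 33°, forward 6.9 m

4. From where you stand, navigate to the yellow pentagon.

turn left 93°, forward 1.4 m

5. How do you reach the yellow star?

blocked — turn left 45°, forward 5.9 m, then turn left 57°, forward 5.6 m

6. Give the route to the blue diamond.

turn right 70°, forward 2.9 m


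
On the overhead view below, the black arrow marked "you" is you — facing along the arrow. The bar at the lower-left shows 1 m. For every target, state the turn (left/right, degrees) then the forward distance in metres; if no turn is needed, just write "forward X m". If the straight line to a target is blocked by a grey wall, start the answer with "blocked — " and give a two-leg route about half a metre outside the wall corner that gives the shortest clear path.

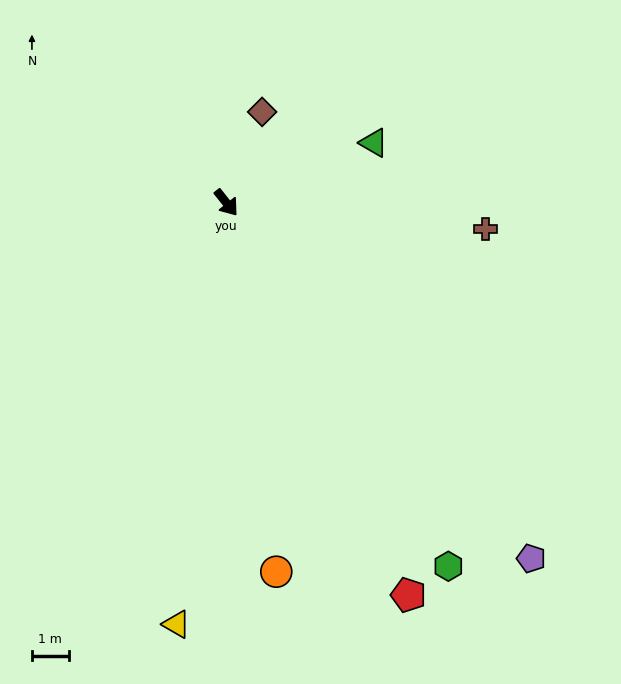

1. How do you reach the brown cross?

turn left 46°, forward 7.1 m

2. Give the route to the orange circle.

turn right 31°, forward 10.2 m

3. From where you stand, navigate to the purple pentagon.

turn left 2°, forward 12.8 m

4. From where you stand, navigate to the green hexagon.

turn right 7°, forward 11.6 m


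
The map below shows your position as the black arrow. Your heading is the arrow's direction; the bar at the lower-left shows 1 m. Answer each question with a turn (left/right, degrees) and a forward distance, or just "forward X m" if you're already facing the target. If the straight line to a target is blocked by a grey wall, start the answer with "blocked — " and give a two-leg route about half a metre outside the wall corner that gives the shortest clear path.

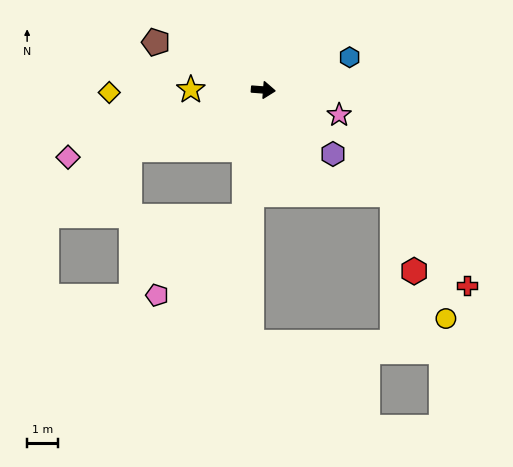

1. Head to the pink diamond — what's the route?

turn right 157°, forward 6.8 m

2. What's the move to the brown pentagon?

turn left 161°, forward 3.9 m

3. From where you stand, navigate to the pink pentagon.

blocked — turn right 94°, forward 4.2 m, then turn right 40°, forward 3.9 m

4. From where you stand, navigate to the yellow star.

turn right 176°, forward 2.4 m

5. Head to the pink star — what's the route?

turn right 14°, forward 2.6 m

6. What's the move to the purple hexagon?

turn right 38°, forward 3.1 m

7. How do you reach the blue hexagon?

turn left 25°, forward 3.0 m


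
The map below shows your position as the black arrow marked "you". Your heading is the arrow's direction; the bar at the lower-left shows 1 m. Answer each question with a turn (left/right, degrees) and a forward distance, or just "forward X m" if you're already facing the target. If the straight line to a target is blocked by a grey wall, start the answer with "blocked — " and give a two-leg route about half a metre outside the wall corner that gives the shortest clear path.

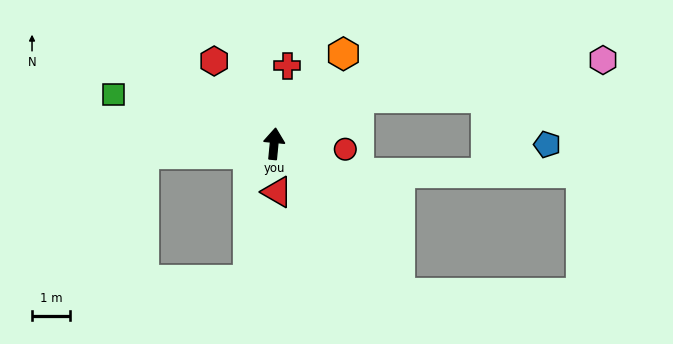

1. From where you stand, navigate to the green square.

turn left 78°, forward 4.4 m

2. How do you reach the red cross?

turn right 4°, forward 2.1 m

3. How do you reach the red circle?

turn right 89°, forward 1.9 m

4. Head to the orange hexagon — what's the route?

turn right 32°, forward 3.0 m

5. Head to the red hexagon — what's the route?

turn left 41°, forward 2.7 m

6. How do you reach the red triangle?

turn right 171°, forward 1.3 m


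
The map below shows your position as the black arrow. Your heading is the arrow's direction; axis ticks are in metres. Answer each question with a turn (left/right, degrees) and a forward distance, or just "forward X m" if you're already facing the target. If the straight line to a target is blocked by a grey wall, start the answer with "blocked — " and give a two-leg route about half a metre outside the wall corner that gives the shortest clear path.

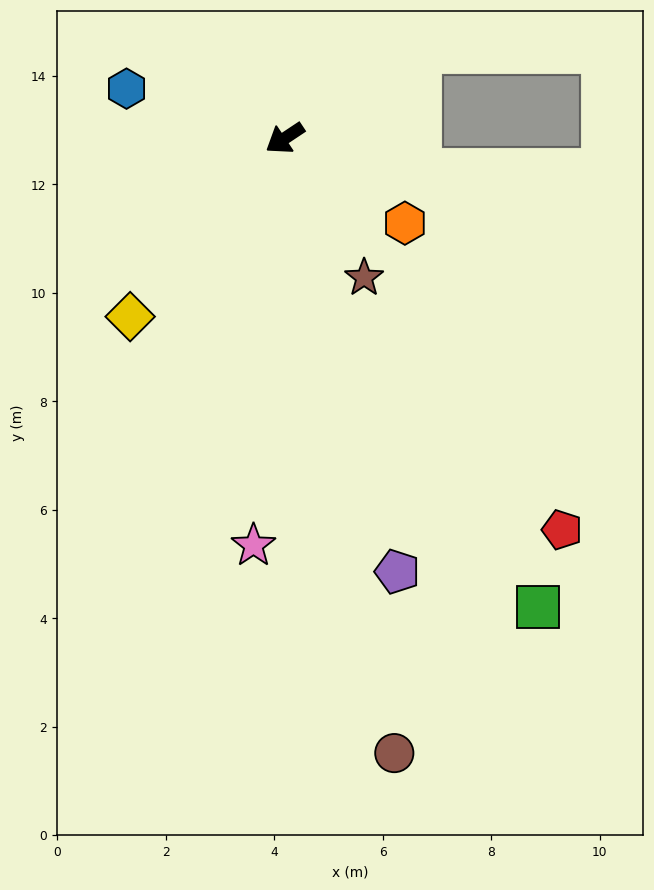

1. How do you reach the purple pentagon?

turn left 71°, forward 8.3 m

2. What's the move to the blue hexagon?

turn right 51°, forward 3.1 m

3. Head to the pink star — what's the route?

turn left 52°, forward 7.5 m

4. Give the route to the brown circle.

turn left 66°, forward 11.5 m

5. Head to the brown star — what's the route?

turn left 86°, forward 3.0 m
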